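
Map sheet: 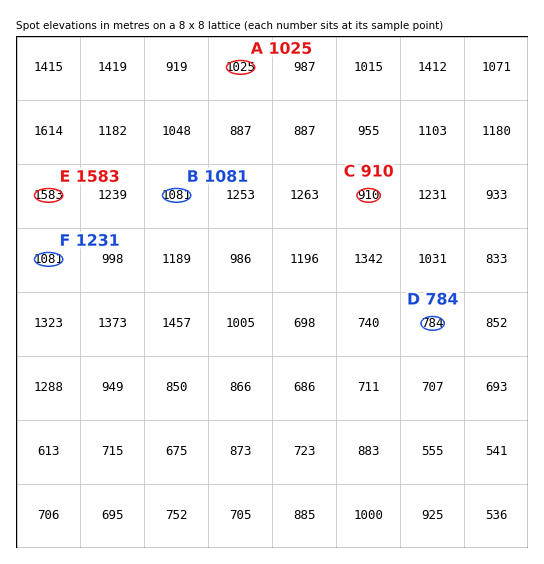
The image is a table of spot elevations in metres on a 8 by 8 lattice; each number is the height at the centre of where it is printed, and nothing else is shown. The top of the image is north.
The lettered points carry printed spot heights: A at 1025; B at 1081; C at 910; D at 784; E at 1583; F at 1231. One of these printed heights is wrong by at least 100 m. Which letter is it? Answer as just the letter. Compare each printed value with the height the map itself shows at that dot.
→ F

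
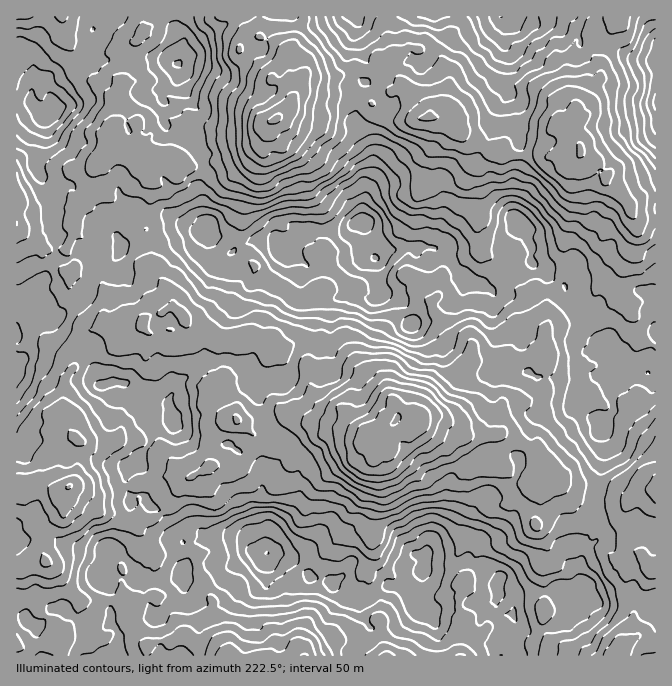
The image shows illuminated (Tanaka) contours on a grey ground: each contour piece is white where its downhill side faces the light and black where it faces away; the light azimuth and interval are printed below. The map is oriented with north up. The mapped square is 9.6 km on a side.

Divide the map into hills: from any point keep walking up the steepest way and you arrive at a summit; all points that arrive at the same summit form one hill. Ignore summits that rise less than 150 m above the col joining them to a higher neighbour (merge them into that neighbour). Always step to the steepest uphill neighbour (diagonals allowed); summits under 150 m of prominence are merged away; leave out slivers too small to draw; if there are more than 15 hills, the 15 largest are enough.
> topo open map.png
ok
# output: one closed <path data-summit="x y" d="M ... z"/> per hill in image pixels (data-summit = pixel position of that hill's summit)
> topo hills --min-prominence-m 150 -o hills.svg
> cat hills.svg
<path data-summit="364 223" d="M304 16l-66 1 9 16 11 4-9 2-10 9 15 8 18 23 13 5 6 8 0 13-13 13-26 11-33 0-15-3-14 2-9 5-5 10-2 10 5 9-4 2-13-8-17-2-7-7-1-24-7-2-12 2-5 5-2 12-8 18-14 20 0 17-13 15-3 10 0 17-5 8-4 4-16 0-32-19 0 335 9-4 19-1-1-5 1-25 4-7 15-9 1-22 10-10 2-5 2-14-4-13 4-12-17-16 0-7 3-7-1-3 1-22 5-11 5-5 2-20 12-16 14-7 12 10 16-1 12-9 7 9 10 0 6-4 10 0 8-7 1-6 2 7-2 15 7 14 2 10 22 26 9 1 7 8 5 15 0 8-12 6-8 7-7 12 1 21 17 2 15-2 7-8 5-10 2-5-2-8 13 3 17-18 6-9 8 0 10 8 9 4 25 5 15 6 18-1 12 6 15-8 8 0 12-12 15-1 11 6 12 12 24 2 4 7 1 20 3 3 3-2 9 2 14 13 17 0 14-5 25 17 51 8 3 4-4 5 0 10 7 10-3 14 6 7 6 2 8 9-11 1-9 11-2 18 7 15 0 25 1 2-1 4-9 6-8 11 39 1 1-434-17-3-8-6-10-20-15-13 2-5-5-7-9-9-13-6 0-5-12-23-5-4-5 0-15 17-27-4-15 14-7 0-7-5-30-12-13-15-15 0-2-6-21-22-7 0-6 3-20 13-12-10-10-3-12 0-8 3-30-3-7 5 8-18 0-10-9-16 0-10 10-22z"/><path data-summit="267 554" d="M184 316l-1 6-8 7-10 0-6 4-10 0-7-9-12 9-16 1-12-10-14 7-12 16-2 20-5 5-5 11-1 17 1 8-3 7 0 7 17 16-4 12 4 20-4 12-10 10-1 22-15 9-4 7-1 5 1 25-19 1-9 6 1 89 598 0 4-8 14-10 1-4-1-2 0-25-7-15 0-14 3-8 8-7 11-1-8-9-6-2-6-7 3-14-7-10 0-10 4-5-3-4-51-8-25-17-14 5-17 0-14-13-4-2-8 2-3-3-1-20-4-7-24-2-12-12-11-6-15 1-12 12-8 0-15 8-12-6-18 1-15-6-25-5-9-4-10-8-8 0-6 9-17 18-11-1-2 11-5 10-7 8-3 2-29-2-1-21 7-12 8-7 12-6 0-8-5-15-7-8-9-1-22-26-2-10-7-14 2-15z"/><path data-summit="54 112" d="M237 16l-220 0-1 212 32 21 16 0 4-4 5-8 0-17 3-10 13-15 0-17 14-20 8-18 2-12 5-5 7-2 12 2 1 24 7 7 17 2 13 8 4-2-5-9 2-10 5-10 9-5 14-2 15 3 33 0 22-8 13-10 4-6-2-17-4-4-13-5-18-23-15-8 10-9 9-2-11-4z"/><path data-summit="502 17" d="M614 16l-309 0-11 26 0 10 9 16 0 10-7 15 14-2 22 3 8-3 12 0 10 3 12 10 20-13 6-3 7 0 21 22 2 6 15 0 13 15 30 12 7 5 7 0 15-14 27 4 15-17 5 0 6 7 6-8 0-12 6-2 11-11 8-18-2-14-5-8 0-22 13-2 7-9z"/><path data-summit="655 102" d="M655 16l-40 0-2 9-6 6-13 2 0 22 5 8 2 14-8 18-11 11-6 2 0 12-5 7 0 5 10 16 0 5 13 6 9 9 5 7-2 5 15 13 6 10 7 0 8-5 14-1z"/>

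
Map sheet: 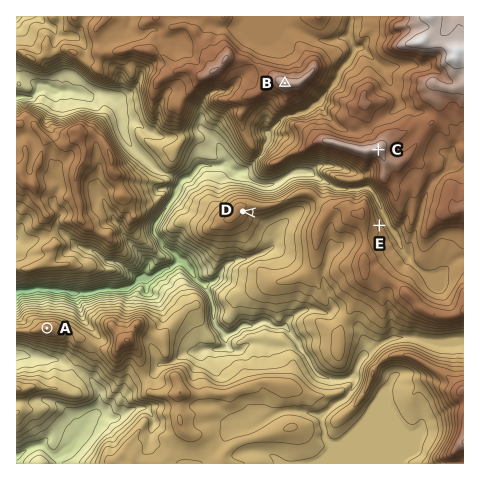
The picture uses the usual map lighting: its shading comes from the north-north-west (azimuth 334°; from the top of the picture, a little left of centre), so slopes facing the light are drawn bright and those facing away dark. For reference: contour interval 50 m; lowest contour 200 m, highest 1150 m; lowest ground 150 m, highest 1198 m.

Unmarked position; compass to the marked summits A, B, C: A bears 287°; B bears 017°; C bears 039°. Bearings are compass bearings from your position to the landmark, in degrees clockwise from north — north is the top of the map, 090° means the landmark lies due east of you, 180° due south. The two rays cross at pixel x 196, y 374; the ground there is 660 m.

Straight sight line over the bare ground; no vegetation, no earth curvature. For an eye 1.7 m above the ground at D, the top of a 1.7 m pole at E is out of sight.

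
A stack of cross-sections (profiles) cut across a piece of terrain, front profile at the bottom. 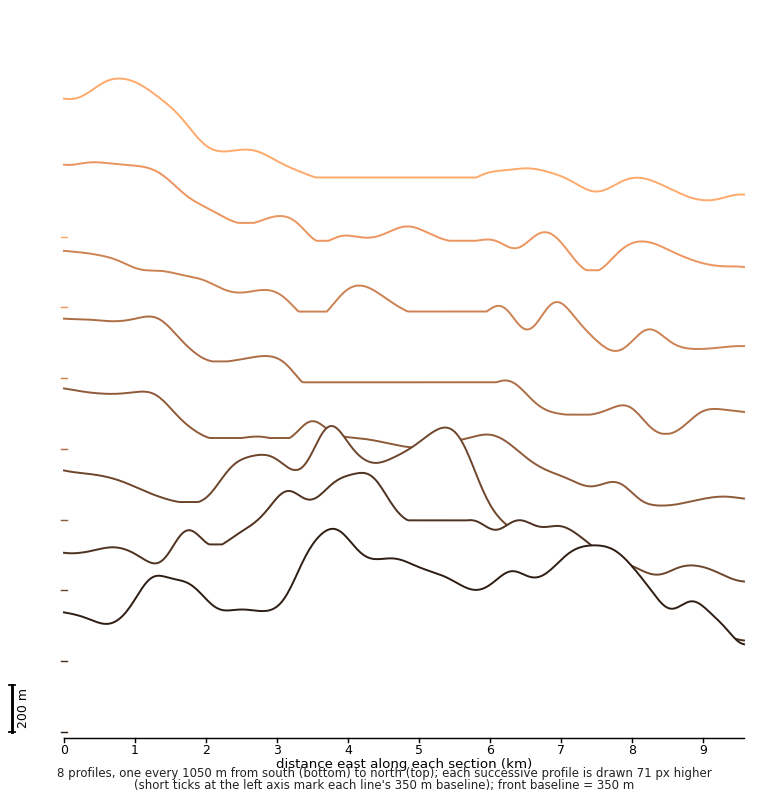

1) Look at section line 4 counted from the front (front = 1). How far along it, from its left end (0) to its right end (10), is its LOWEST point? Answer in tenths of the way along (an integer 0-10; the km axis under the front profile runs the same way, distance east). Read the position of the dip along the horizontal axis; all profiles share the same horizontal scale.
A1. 9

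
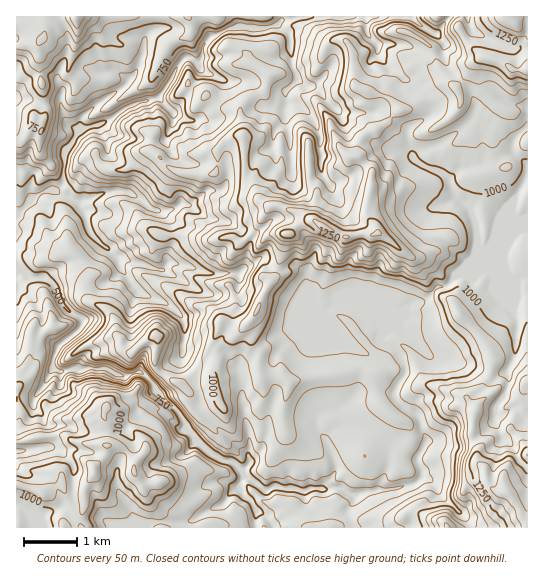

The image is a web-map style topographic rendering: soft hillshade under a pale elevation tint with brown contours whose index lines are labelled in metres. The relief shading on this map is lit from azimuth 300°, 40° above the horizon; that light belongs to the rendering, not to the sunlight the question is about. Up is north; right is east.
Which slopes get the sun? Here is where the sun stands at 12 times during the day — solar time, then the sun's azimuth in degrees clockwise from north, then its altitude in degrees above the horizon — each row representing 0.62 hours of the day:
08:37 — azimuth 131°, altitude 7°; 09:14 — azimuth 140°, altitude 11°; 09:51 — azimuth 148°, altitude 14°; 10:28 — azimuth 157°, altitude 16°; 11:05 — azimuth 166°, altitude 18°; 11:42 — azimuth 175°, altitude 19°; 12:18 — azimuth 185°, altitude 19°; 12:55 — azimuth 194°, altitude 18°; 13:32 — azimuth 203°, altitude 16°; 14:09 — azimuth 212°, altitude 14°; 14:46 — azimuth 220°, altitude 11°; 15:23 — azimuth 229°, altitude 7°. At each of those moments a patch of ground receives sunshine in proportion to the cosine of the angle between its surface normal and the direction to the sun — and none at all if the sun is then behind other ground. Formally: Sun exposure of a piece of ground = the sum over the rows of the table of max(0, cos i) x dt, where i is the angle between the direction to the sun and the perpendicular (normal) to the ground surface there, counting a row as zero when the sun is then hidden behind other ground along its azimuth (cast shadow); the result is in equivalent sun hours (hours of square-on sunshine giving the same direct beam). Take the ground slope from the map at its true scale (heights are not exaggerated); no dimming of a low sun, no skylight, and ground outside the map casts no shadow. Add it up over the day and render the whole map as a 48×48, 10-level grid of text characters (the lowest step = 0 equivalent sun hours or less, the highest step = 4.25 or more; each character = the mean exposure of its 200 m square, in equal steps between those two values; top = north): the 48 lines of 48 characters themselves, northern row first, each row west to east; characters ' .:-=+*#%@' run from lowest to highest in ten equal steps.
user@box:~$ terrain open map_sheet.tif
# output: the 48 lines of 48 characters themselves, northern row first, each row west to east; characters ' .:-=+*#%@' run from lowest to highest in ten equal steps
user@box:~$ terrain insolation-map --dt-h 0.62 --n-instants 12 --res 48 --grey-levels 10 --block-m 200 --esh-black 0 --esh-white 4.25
--==+##***##%###+#%#**#*=-.           +@- :+*#+=
+=-+*###+***+:.-+**.     :-:.    -=+=  :**.+%@@#
==++*#%**=-=--=%%= ..   ::--:++: .++*#- =*: :=**
@**####***++--*##-++=----.:-=++=-::-::=:.:+:...:
*#%#++++*#*=-=+.  ====-. .==++=-:..===-::=+%%+..
+*=**=--:-*--*-.  .*#**==-=**--:....=++=:=##%%%@
#++=*+**#*:-%*.:-   ..:=*=.-=:-=..:---=+=-*++#%@
=*#*=**%+:+*=.-*---...-=::-. =*#*+-.::-=*+=*++%#
. :-*%%-=+.   -+=*=-:---:::+: -+**=-:=+=-+++*=-=
--:++#+*+.     .===-.   ..  =  :..:*%*=:=#+++***
-*++::.  -=: .         .... .:  .:+*+::+%*==++*+
=#**+.    .:--     :+==-::=..-  -**++*##=====++-
%#+=-..:.-::: .-.:-++==-::=-.+- .:-==+===++====*
@%@-:-+= :+##+ :++====..:.-=::+*= ..--++++++=-:+
+##%=###*+#%##+:.:-==-::  .=.+**=:.::::=+=--=+++
**%@*#%@@@@@%#%@@%@*=-     : --::-:-.:--==++***+
**=:=###=::*##*%%#-:--      . .:-==-=+===**++**=
+--: :----. -%%====-=++..      :-==-====--++++==
-:.::.::-=-   .. .=**==**+:     -:::::::.:-=+==+
--:...:-::::   :-.  .+*=  -#-   .........:-=====
-:-.::.=****+=--:..:.:==*++@@@=-++= ...:::-====-
--:--:  -****##**#%%+#*@%@@#@@@@@@@+ ..:+*+===--
=-==+=.  :+#%+*##%%+###=*%@@**%%#%%@#--++*+===-=
+#%%+-:   . :-::-*#%#=. ==*#%@@@@@#@@@%*#+======
-::+=--=- .-:  :-.   .-:-#*+*##*#%@@@@#%=:--===+
-: .=-:     .:.  :-+.:-=#*===+====+*#@@-  .--===
:.: :+:       ::    .:.=++===========+++:.::-==-
: :. =%#:      -+-    -++====---=======++:.:::--
:..:  .:-       ::::.:**+======--=======*#-::::-
::-*+.  .   ....:==+=#**=-======-==-====*#*:.:-:
:--=.  -+= .***:--++##*---=======--=--==+**=::--
:-:. -#+*#=%**+.:-=+**+=------------=---=+++-:::
:--:+-:--+@#++. .--=++=-::-----:::--=::...-===:.
:-:         =*  :---===--:::--==+=-=-:     .=:. 
:=.  .     ..*#=-==-==+++=+*****+++=:--.   ....=
-.   .:  ..-  +*++=-==*+++*+++++=---+*++=-:.-+-+
. .    :-::-: .*++*--+++=++=++====-.+**+-=--+-=+
.   .-=====:..:-#+##++*+========+++-.-+*%#=+-:.-
    .:==+=. ..::+#+#++++==-=======+*+-***==-.::.
.-==-.    .: -: .+#+#+*+++=====---=====+=+=. .: 
+-:.=+=+++:.--=-  +%*#*=+*++=+=---===+::--:     
     =. ++--*=:    -#++=+*++==++========--:    =
...:.:=-==--.  .-=-:.==***+***++*++=-:====+=..:.
  .--:=#+*#+::-=+++**:+%%%%%%*#*##**+:.::-*+:-::
%+:-=-+#++%**@%*=--=.-..  ::..:**-:.    .=##+=::
*#%#+==*#=*%###+=+#-  +--:..:::....      *##%%+:
-=+=-=+*#*+#@*++*=  :::++=-::--:.:..:-    =*#**-
-===---:=====---::----::+---::--===+*++=. .=***=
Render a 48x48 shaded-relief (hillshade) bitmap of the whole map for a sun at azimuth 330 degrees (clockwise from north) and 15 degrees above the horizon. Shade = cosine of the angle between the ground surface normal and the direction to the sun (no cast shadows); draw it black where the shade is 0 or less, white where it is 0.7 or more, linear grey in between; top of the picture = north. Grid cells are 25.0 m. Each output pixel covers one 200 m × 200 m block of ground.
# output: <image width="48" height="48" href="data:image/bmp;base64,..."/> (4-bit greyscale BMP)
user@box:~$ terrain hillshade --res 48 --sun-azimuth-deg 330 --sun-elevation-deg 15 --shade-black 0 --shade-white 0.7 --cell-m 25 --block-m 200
<image width="48" height="48" href="data:image/bmp;base64,Qk32BAAAAAAAAHYAAAAoAAAAMAAAADAAAAABAAQAAAAAAIAEAAATCwAAEwsAABAAAAAAAAAAAAAAABEREQAiIiIAMzMzAERERABVVVUAZmZmAHd3dwCIiIgAmZmZAKqqqgC7u7sAzMzMAN3d3QDu7u4A////AGVohTEjRBNEWZhld1d4h3iImFa+yXZEaFQ2diATQhIzNXl2VmZ4d3iZq5i+xnZEWDMjVjADMgADQyaYaZiJmHearNyt1ERDRkVlV1ADMzABRUJododmeGRFZ6y6yUVlVoiXaHETRHcyM0M2YiMhJEMiMzeYvHaXZsuqiJYUdFiXZnU1dBIzI1VDRTRXrKirdLvLqJgihhNYqGQjdzNERFZVVUR3ndqsxnZ4iKlkeFIkiDACRlM0VWZmVVN4m8uKu5mJmZmHiYRGUiISRVREVWZ2VERFiZmIi6zbuYdlaZZGI0ETRWVFVWZlREVCOIR4iGq8y5ZDR3hiJTEjRFRFVWZVVVVUJINIhkm879qFVYhiRkQkVFM0RVZmZlRnZYUmdSS87e7stGg0VmU0U0QiNEVmVmRYqphFhkFs7//v/EFXZ2RFVEUzMzRVRJiKvMqHqoMIfNyWKzObmHRFZmZmZVVWVHmrvMpmrJYFUCEAABNbyXQ1ZWdnd3dnZmiIiIhje5cj6SMSQBEGumQjRVZmZmZmZmdmZmZ1aacwf+uIulIFmnQxI1ZmZmZmZmZmVFZ2aLlxCP/Kz9hGuoVjADVmZmZmZmZmU0d3d8uXc1rKv/2Xm7iaIBVmZmZmZmZnZFZ3d7yYhBWYjf2mjOytgARWVmZmVVZmd2Zmd6qZZWioeal4q7ursgJWVWZlVURIqHZmZ5qoeYeZdmeaqqm7pgA1VEVUMiAEqXZmZmZleHVYh4mqmIiMyTATMQEBAAAAN3ZmVXUiV4hnd1Z2ZUMFu1EBIAAAEAAAA1ZmZYdlVniGZSA0MhMANkAAIgAAAiQyADVmZqmYdndkRUElZkRTMRAAAAAABGd2MSVWeJqahnZWZmZom7qWd3MAAWVDJniIZEVVZ4mal3eImbuqvLuoZrp1Z6uoZmeIhlVVZnmYmGiIm5iKqodndWq7qqqGVFVnh1VFZTeIhleJmWIVZ4mIipvcmZmVMzNFZkVDViM2cyE0VTIAAlmpqqvah4mVM0NDRDQyJSIQUxAAADMQERSJmHiYhWiWRGZlRVRDEyEQVTNCADRVVkR3d2eGh0R4ZmdlRWZVMgECa3aZdEaIh2VmZ2eWeWRHZlZURFVWYgEAPdmruXipmYVVNniXiZlkRERFVUVUZUEACO28uperu8uGRHmqmcuDEkQyRVVTN4QQEnmsuqacqr3Kh3m8mrunMSZ0ElVTJKhAABMp79mKdnmqiHm6jJiIcxN4UTVEMqlSEANBW9xmdFiHVmeImWZVZ1RGcyRFMnchMgA1IAimh3mpY0aJqGVVZ4dlVTNEIFUwJTITdgC8nKiIdCSHiqd3d3ZmZjNCAFQxJERCOXAtu5ZVZ0RlSbmJh2ZnhzESMUQQIjQyFZMGmYZVZ3iIRJhol2ZnmFI1dyQgEAIzM4cABqh4h1iqc1dnmHZomYd3iFVBEAE0Q3lgALyqunebuIh2VVeYdph1NGdkMAAiIjd1IAepmZis3uy6qIhmhodBAldlUQASEANVQAA1M4ec7v/N/t5QiZUwAQ=="/>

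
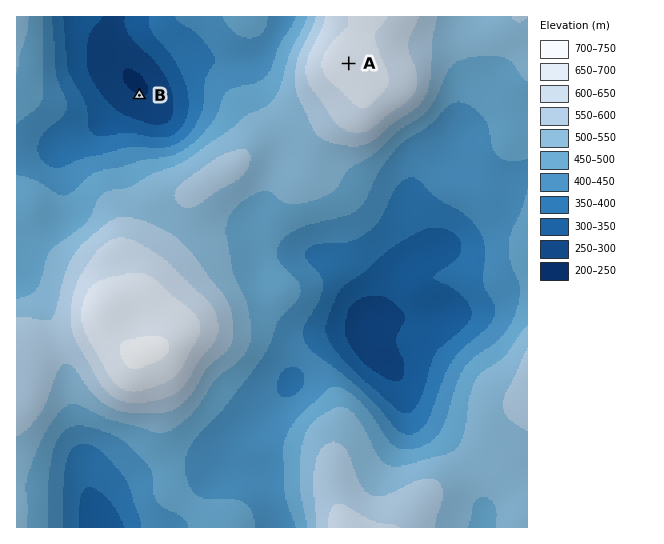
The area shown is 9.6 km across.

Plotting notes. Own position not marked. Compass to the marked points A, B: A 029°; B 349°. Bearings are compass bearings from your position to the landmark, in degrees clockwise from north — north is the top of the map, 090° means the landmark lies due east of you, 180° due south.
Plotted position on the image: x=189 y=351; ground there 650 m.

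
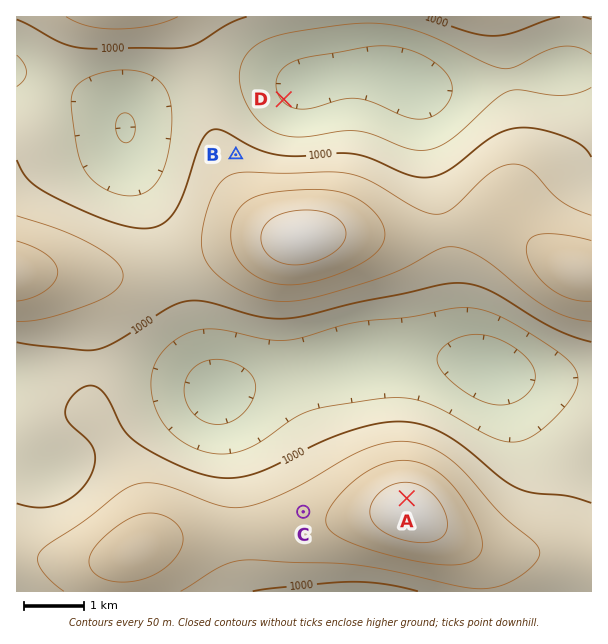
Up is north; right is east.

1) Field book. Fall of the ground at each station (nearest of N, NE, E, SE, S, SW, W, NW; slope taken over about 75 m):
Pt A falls N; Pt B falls N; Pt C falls NW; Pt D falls NE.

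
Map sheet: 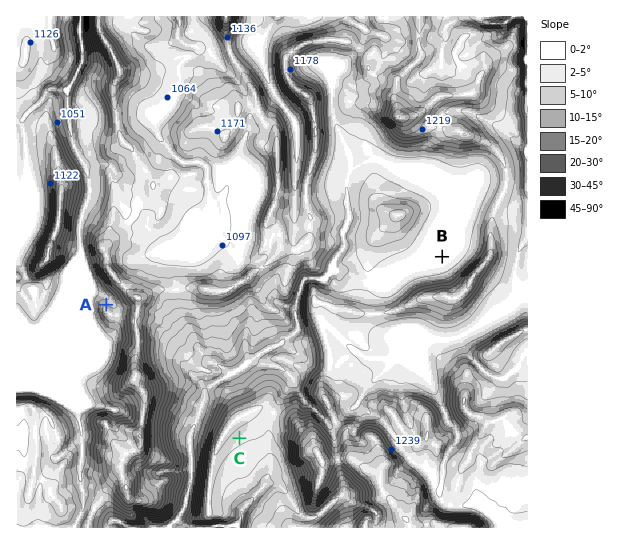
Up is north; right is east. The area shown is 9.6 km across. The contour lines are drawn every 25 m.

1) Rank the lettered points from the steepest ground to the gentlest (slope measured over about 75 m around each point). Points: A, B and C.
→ A C B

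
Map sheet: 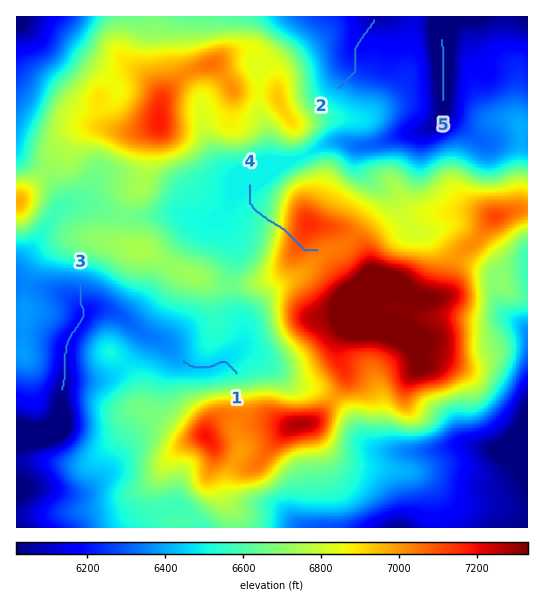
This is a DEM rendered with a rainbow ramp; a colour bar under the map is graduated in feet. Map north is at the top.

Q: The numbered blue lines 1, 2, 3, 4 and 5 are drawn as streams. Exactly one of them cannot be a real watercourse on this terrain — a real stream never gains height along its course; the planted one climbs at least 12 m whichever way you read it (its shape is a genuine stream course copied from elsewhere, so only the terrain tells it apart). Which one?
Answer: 4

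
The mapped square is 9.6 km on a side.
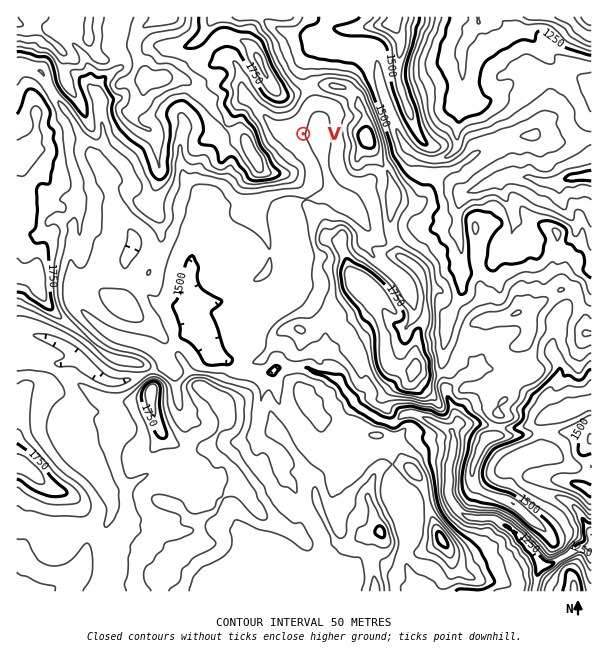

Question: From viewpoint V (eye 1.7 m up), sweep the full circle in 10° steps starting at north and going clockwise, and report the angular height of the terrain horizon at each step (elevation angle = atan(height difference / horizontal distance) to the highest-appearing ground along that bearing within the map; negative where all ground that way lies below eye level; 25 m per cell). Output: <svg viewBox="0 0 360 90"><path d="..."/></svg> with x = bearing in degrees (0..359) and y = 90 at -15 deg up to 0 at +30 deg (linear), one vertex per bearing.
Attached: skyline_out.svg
<svg viewBox="0 0 360 90"><path d="M0 46l10 3 10-3 10-5 10 2 10 2 10-2 10 1 10-4 10-6 10 3 10 5 10 3 10 8 10 0 10 1 10-7 10 5 10-3 10-8 10-5 10-5 10-4 10-5 10-4 10 1 10 2 10 4 10 8 10 8 10 4 10-7 10-10 10-4 10 5 10 9"/></svg>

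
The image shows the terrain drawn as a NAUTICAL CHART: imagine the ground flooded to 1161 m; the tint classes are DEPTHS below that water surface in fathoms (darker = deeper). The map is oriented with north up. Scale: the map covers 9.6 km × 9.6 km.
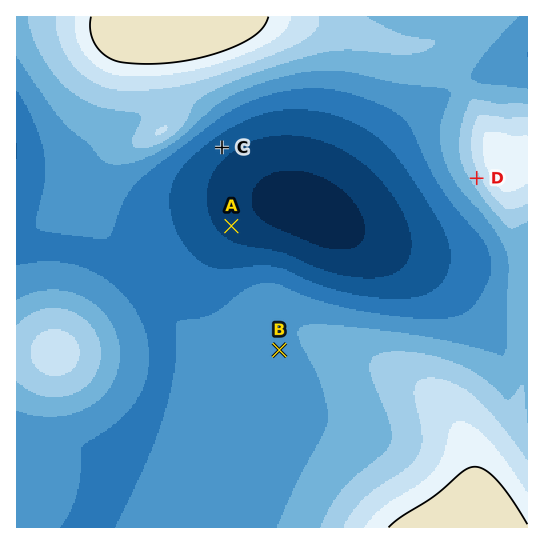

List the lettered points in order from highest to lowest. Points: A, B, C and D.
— D B C A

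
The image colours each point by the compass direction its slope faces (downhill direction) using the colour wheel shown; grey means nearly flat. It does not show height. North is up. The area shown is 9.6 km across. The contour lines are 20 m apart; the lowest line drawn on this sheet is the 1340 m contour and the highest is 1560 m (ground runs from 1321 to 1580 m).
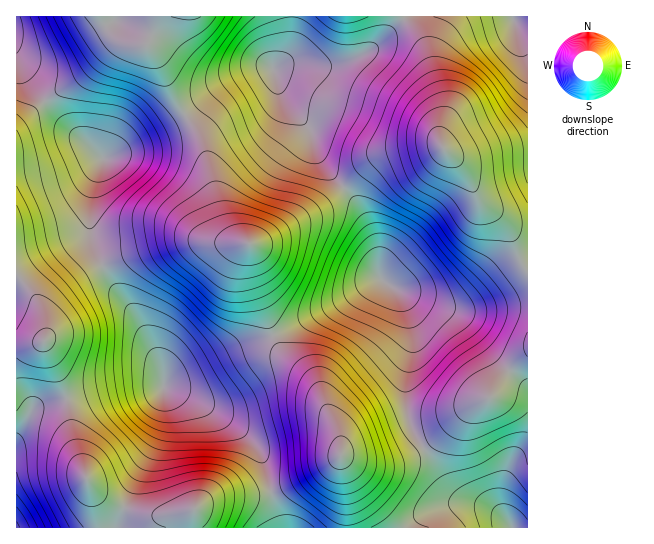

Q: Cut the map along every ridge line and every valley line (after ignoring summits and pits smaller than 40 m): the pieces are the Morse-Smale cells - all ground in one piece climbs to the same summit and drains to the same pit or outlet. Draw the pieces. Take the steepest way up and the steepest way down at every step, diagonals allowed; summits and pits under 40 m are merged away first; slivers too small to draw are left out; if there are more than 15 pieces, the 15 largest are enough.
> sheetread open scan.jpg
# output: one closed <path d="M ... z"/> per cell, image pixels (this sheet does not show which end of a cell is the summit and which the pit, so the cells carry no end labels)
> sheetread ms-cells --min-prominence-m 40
<path d="M439 145l-18 2-39 9-17 11-21 20 17 23 12 24 4 13 3 31 20 16 8 19 4 17 0 19-7 30 0 24 7 27 11 18 14-9 30-30 22-10 22-30 17-15 0-199-25 0-36 5-14-4z"/><path d="M154 384l-41 3-46 12 8 47 14 39 12 11 10 7 28 10 28 2 26-6-2 19 90 0-17-66-8-16-17-17-38-26-22-11z"/><path d="M271 68l-13 0-24 9-19 12-30 25 18 29 21 80 9 13 16 8 13-3 21-12 39-24 21-18-23-28-7-13-5-19-25-29z"/><path d="M273 336l-40 13-39 22-23 8-7 7 37 17 38 26 17 17 8 16 8 36 10 30 64 0 1-30-6-32 0-21-4-15-21-45-36-35z"/><path d="M381 279l-8 2-28 19-72 35 7 15 36 35 21 45 4 15 0 10 30 8 28-3 24-11-14-26-4-20 0-24 7-30-1-26-11-29z"/><path d="M403 19l-28 28-28 14-13 4-41-2-20 7 10 28 25 29 5 19 7 13 23 29 22-21 17-11 47-11 14 1-3-5 3-39-7-23-15-38z"/><path d="M198 240l-15 0-20 4-46 15-14 7 5 12 33 47 19 38 5 21 6-5 23-8 39-22 40-14-20-54-4-36-2-2-34 0z"/><path d="M185 115l-16 10-68 36-10 34-2 36 4 16 9 18 39-14 42-11 30 3 31-1-11-6-9-13-21-80z"/><path d="M513 16l-107 0-2 2 12 15 11 18 16 51-3 39 3 6 10 9 18 4 32-5 25-1 0-127-11-3z"/><path d="M343 188l-21 17-39 24-21 12-13 4 4 36 20 54 6-2 66-33 35-22-3-31-4-13-12-24z"/><path d="M86 145l-9 0-38 16-23 2 0 112 21 26 7 16 2 14 2-21 5-9 22-20 26-15-10-27-2-30 6-31 8-20z"/><path d="M527 355l-16 14-22 30-22 10-43 40 24 38 9 9 38 15 14 12 2 5 17-1z"/><path d="M102 265l-33 22-16 14-5 9-1 25-3 8 23 56 54-14 33-1 10 2 0-9-4-14-19-38-33-47z"/><path d="M147 44l-33 1-31 31-38 25 12 16 46 42 16-7 65-37-16-30-9-24z"/><path d="M291 16l-132 0-11 29 11 16 9 24 17 30 30-26 19-12 24-9 15 1 16-19 3-15z"/>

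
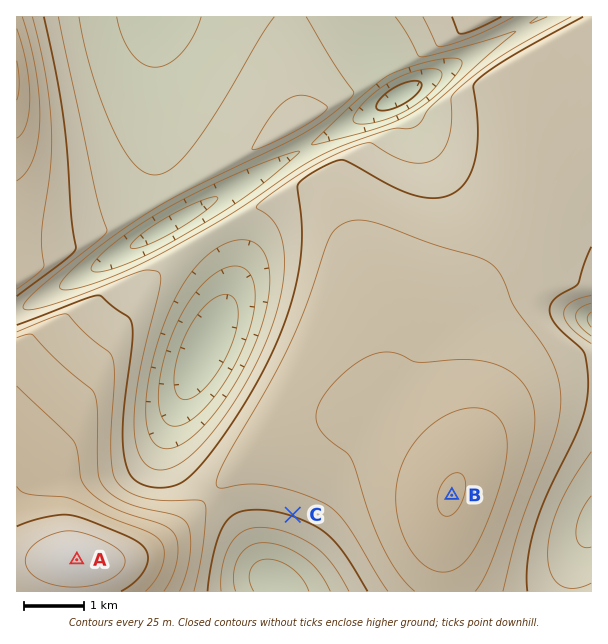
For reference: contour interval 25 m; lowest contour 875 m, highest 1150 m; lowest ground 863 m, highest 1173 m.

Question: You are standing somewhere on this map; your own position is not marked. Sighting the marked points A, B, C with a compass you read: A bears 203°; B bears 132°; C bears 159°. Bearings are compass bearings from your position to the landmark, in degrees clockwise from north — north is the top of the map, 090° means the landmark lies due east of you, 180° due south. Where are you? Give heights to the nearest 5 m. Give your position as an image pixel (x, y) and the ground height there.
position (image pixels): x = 200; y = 269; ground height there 945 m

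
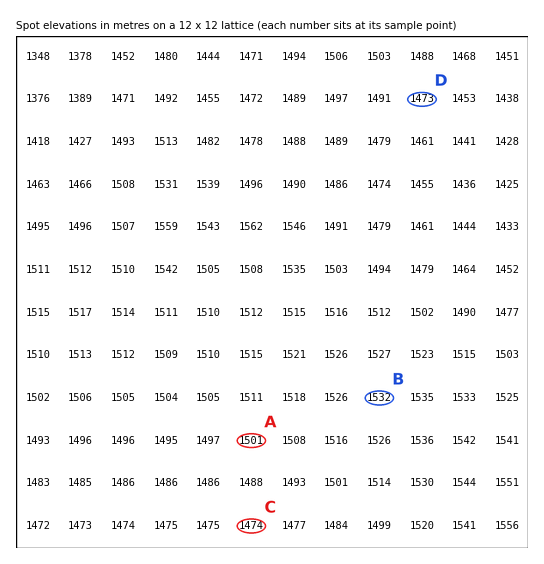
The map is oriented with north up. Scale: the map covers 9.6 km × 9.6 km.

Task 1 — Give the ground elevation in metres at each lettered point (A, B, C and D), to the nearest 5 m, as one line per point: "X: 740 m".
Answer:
A: 1500 m
B: 1530 m
C: 1475 m
D: 1475 m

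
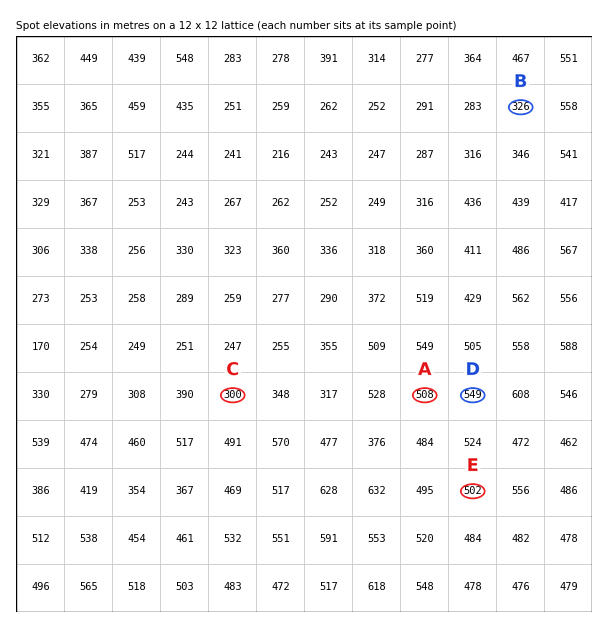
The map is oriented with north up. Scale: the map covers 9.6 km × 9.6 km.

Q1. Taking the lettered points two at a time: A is higher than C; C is lower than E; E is lower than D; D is higher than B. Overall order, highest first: D A E B C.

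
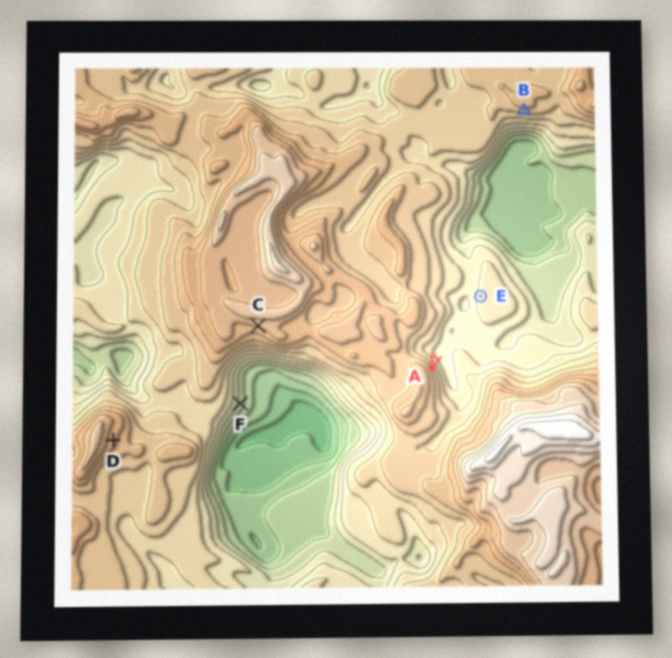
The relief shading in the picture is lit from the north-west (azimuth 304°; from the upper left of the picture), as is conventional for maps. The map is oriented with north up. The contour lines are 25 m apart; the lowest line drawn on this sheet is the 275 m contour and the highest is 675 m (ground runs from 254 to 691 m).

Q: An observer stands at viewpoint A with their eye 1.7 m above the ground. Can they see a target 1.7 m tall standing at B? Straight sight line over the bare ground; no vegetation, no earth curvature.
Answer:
yes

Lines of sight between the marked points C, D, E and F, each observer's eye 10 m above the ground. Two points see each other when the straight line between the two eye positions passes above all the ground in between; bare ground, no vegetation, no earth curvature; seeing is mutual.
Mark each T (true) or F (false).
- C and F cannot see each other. F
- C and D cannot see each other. F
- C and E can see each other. F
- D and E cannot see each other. T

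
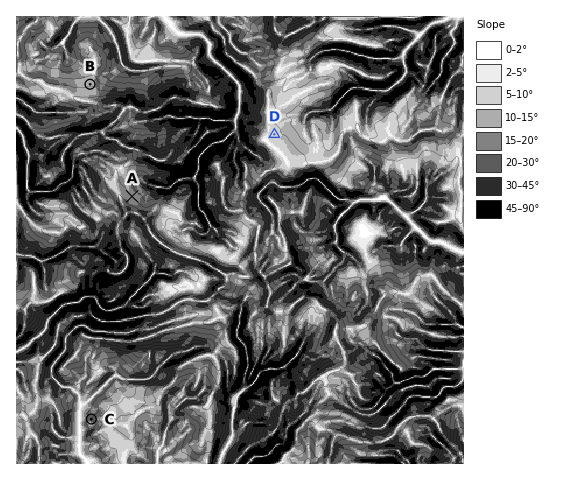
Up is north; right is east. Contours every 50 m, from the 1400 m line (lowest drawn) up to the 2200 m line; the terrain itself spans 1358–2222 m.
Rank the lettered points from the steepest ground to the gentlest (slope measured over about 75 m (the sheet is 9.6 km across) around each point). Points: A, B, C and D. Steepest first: C A B D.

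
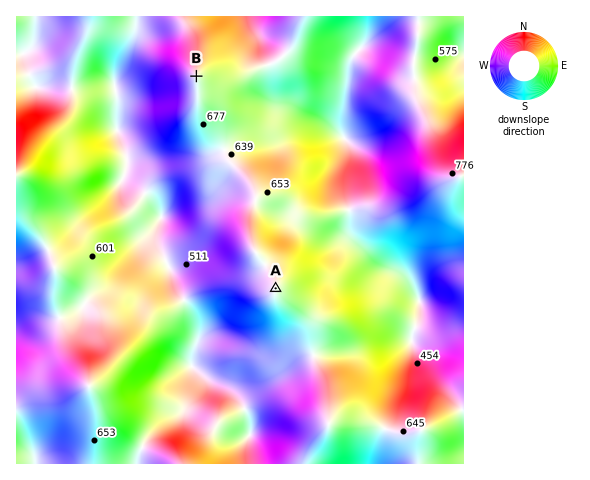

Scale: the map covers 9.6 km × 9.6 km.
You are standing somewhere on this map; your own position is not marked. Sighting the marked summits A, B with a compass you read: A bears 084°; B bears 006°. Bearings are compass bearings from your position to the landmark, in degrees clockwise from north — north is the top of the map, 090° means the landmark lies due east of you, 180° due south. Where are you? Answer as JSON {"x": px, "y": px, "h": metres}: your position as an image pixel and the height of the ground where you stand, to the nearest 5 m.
{"x": 173, "y": 299, "h": 525}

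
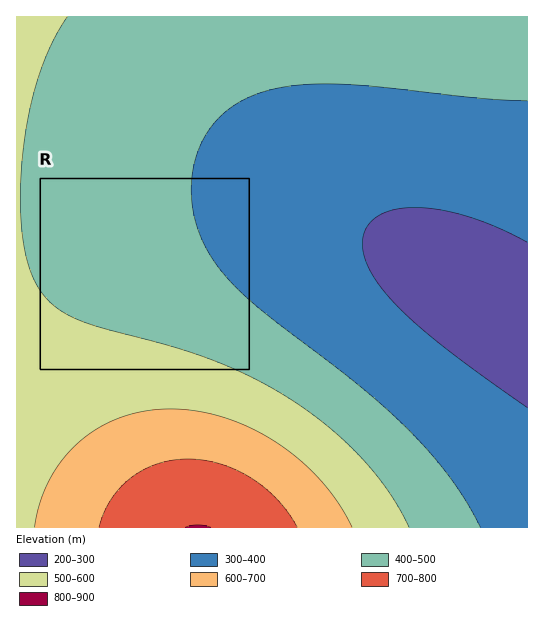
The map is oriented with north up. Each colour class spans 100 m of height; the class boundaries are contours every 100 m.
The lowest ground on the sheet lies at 280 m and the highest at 800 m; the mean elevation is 440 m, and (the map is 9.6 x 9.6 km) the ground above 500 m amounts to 22.7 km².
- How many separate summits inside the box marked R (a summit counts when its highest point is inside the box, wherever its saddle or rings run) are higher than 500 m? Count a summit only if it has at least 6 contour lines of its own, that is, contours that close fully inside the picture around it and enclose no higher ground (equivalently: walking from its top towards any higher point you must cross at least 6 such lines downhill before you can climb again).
0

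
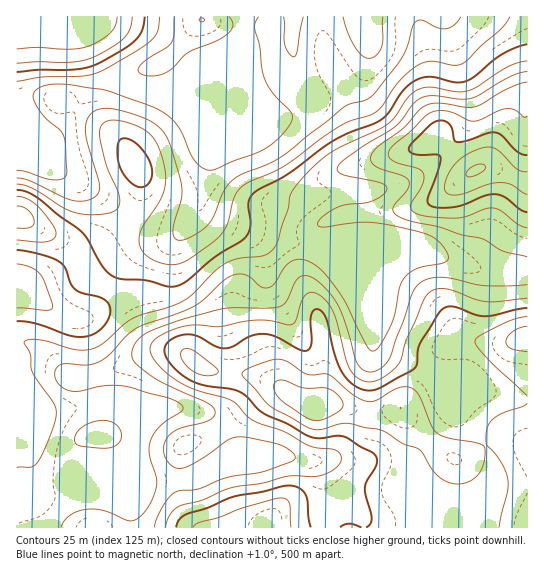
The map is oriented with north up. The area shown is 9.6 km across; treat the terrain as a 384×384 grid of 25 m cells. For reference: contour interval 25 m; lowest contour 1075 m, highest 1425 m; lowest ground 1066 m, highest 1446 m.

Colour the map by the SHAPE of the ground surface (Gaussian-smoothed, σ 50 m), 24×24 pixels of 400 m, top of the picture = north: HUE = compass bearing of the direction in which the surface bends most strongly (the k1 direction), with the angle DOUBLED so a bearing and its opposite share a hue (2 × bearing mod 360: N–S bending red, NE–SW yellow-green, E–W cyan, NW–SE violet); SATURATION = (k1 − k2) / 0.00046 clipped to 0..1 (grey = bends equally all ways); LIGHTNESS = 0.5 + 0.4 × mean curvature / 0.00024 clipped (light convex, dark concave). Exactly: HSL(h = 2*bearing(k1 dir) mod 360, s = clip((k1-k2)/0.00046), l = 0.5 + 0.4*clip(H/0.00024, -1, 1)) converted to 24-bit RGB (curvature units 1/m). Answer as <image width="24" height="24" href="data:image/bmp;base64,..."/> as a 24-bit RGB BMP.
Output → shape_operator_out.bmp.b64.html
<image width="24" height="24" href="data:image/bmp;base64,Qk32BgAAAAAAADYAAAAoAAAAGAAAABgAAAABABgAAAAAAMAGAAATCwAAEwsAAAAAAAAAAAAAgXWPYXKPXb/Bp83UqmLNLiOfLkm+su3jxb7yzYfsf3XLo6DN1p+PQVB3U2WHlXd6flJ1iZJceZVthop9i3R6fX2AT2SFkqp+bINnmIxnaIxLhIMzgWBDSHdmLHVWcu0NLVUgcrNUkJXNg3LU99Psp1njaUejkmeGdV2bn6qSdop/gnRqjYNebYRoW21+iZZjbG2ZrGeFjJlifoB7gIB9dWaBgSta1uAbOXIjMnQUTWgKLEMMoKobtxoyozybtGCOW2WPsIN1jml1kVp5rKh8YaSOUFJ5k4hhaV+HmFmjzmt8nWQ+a7BCKFSLZ1fH4MXIgXa4QIladH5afnFBSzwRXDYAN1QFbHEfdIU0hJdDiZNbZbO1p8DNpF24ZkiKh6mbXnxpTGh7tYuLpp3Nr63NMz2gHrGyxq7S2Yng1VrRnDp3ijcsUSAo0adVXNJSJpaBcLWgXpt9Z8RoQdKYZE18pU6CcXWlfKuffnqAcTVhhrApZ5EymG0+hEtLR2YfREgENSUAcU0JhC9QzFaugJ3l0O/729f0e8b/UGb/wqjmvN/JQEGLYURsYpOAmHl1jXtgfD1orEajv9KTSpe6h3ZChUZImTZdhxc119Y+Pe26H6Tcht3nwvXsTcvj4tOxUNfkAQul3org7JGgjyyKf36AUnZdgWNCnJRVTlanatDWrtbilmPsznbsp0jImjDGobfpzv39h6f9Yn7lbsDGr8eKUzdl+/czXJApDxkkYUQk/zkBsEc/hIBTbUVfnI9lhJhdapy9fOnIU5KsVT2Cp1DCuIfrnan+1uj1ps/UZjqGml+QdLB8fLlxeRRs6f+XQ1umCxJYLSp/x6aexpe7q4i7TmnQno3awZbUibTQpEQ4ViYYPUMgLnkpMM5IMc+ixn2B6GCZiUerdKi5mqe8pSiWxCCh6P/MMDCgRhZXEj9Su6ZvqpB3oMShS6TSQ4nZxcXse2ohcR4rpl9KV5pvPapbTZYwOHQbKVQbq0MvxXlHaJc0ZG04ciFqj+eR7PjTTABWfm2BGTpndK9tpseemc+lWGeUR4FqYJ0/fFpkb0l5nbaUhaeqbZufdKeneKaxOWSMTXKEzZacwpSbREmEQlaItPaf2jAPcBthgH+AK22LVc+jk9SYtWFUdi0tdmcrYmggV00kQpswScZGdJR5cJh7U6BaT4RLQ0x1UH+Kfapww4SAoj2pS7J95+cvfBY4gH5/gIB/b4J7K40mcWEZejsQhmQ7lIphf3ZidsXJjPXnZsDhanywl3mKlGtYc4hLKmZOSXdoinRNn2szf1RImYJXy00wgJM6Z3s8f39JeGEvWTYOTD0Ri684VJ9ZhWtom1xL1fL2i9r9QjXhqEnMwkaYuVVRpqhmS35sJl1YgUh1tWlZkJdnXJtsaoW61J7nsY7reUj4tkj/1ob5aMnTT8g2NI41TDlXx3xN3PDbvRS9Uxc0YCMqmBsg2pxGlslwUo6nMl2UJl2YrKjTuq7esYHJnJRNZYIxjpovWXciFpeDhjrq/8v68bHTlZxQJUpYitGid0IAMgEEgy4zZi5fsWBezejEsNe5P3KtQUiQKo2SNMZmWIOutGXW7Y/04I/hxV3CuCpveXUcDT8DDI8l9svu9s/8ebj8U83/g3ldTEx6l2J/WjyHlNWTst+lv7ybV0KGZzxwXn5SQ3sqL14gLmEtS5ht1pzZvpDvvp//5Mz/5dD7EeGQAK1K2Jy04rS4Jjl5gHx/fTNTQ5CJXYfGzPHgudvcw4u7lySdeVuCgH9/f4B/YIBnM3JFJoM1So49d6pTOJuqlUHE9XzP99ToPuLgKYty5Y9ZYitehDKCxaeHLs2xJuyhfdZelF41jhkXhjhagH+AgIB/gIB/gHp+h3ZOOow/NmYpaq0jKUIoRTUulsJm1PDUyajvcgvp1nWJuUu2bHz/0uH50MT7dVHepk0ue0osg3lKe4B5gIB/gIB/gH9/iFCGh7iFZ0+PdJJcV7lJMF9tLI2Kft5rpuk8TDMjZS1py4au1aLcN7JUa7Axjj8vsijV9Y/64JPw04/SUZx0cYB3f4B/fn2AX1WfgrZ8cj+MkrmLdauLPVd7PHhkiMQty7QuVzc/OV45VJo1nL5Xb3gjdnEfVF8eGUEROG0m0DhM312P6FGFlZE8RYU8aHOBhqlVZJxRYVSTpMGFdo1uTkRsXGtShL1CmKNSbFRwXoV1bZVblKFEg4Rtg39sgH5tWHpYJkY3dGgxlW5CwXN54cDcmMfoFTrqxorBWHirU2aYub99gmaCUEF7bW2VmrN+gYZpZG5tZnteeoFYnJhU"/>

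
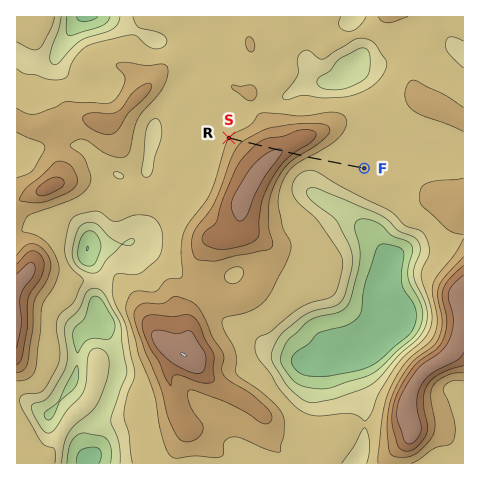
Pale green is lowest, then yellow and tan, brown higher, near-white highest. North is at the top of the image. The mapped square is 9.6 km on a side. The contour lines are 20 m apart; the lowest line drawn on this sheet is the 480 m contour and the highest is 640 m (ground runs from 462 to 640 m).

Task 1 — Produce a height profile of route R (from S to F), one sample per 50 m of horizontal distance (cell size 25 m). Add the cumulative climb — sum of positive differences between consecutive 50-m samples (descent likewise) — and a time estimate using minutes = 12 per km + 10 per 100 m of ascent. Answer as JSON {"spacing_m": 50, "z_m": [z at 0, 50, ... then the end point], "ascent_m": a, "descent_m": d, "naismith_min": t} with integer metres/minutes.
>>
{"spacing_m": 50, "z_m": [560, 563, 566, 569, 573, 576, 580, 583, 586, 590, 593, 597, 600, 604, 607, 610, 612, 614, 616, 618, 619, 620, 621, 621, 619, 617, 613, 608, 602, 596, 589, 582, 575, 569, 564, 560, 557, 554, 553, 552, 551, 551, 551, 551, 551, 552, 552, 552, 552, 552, 553, 553, 553, 553, 553, 554, 554, 554, 554, 554, 554], "ascent_m": 64, "descent_m": 70, "naismith_min": 42}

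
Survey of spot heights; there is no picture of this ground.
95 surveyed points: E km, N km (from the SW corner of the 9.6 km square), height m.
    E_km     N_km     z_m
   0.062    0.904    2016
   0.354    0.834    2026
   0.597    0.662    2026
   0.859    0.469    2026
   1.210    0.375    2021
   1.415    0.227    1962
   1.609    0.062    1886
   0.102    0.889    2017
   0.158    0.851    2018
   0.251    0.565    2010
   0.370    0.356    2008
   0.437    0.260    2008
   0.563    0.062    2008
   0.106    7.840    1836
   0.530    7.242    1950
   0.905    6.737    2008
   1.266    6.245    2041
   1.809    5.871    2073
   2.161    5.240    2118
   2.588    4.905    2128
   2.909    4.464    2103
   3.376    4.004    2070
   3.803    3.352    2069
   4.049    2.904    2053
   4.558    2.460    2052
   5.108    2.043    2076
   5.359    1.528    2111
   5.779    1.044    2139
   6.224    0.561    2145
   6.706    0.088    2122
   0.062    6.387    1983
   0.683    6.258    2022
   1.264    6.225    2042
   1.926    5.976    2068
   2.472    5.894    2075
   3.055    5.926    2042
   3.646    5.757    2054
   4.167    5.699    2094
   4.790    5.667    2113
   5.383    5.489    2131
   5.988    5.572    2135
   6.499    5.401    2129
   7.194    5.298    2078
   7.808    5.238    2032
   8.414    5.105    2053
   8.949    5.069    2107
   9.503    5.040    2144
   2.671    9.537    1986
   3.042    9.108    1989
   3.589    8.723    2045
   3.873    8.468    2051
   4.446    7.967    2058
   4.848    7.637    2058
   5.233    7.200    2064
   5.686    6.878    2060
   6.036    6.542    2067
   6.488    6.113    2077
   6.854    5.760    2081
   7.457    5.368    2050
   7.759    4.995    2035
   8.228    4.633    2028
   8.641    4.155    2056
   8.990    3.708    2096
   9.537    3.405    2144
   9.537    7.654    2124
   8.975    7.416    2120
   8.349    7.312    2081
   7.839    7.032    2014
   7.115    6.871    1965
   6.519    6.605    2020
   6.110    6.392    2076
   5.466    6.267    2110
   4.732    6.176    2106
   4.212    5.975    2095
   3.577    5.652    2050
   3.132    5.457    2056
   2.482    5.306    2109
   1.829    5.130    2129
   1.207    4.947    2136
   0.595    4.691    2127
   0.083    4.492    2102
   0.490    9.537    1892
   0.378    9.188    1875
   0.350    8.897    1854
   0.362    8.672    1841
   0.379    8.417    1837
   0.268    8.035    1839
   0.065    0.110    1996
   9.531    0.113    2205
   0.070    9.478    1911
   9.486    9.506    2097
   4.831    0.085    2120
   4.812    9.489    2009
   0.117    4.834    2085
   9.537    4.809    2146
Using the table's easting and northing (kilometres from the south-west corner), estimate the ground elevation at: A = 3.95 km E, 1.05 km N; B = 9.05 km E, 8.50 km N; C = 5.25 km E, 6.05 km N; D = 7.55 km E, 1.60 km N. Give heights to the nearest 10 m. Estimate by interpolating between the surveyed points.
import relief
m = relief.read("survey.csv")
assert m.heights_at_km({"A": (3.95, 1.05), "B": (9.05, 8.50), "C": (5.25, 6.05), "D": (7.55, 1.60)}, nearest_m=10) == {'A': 2080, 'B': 2110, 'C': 2120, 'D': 2120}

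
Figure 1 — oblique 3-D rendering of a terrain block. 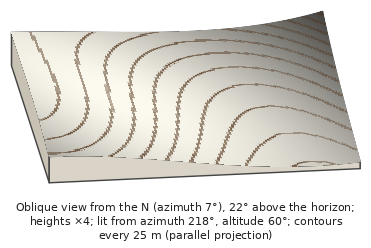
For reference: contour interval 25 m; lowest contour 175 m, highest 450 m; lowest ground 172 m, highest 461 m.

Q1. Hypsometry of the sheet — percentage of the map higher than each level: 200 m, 93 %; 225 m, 84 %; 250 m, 74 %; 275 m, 63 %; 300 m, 52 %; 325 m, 41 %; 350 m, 28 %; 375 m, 17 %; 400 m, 6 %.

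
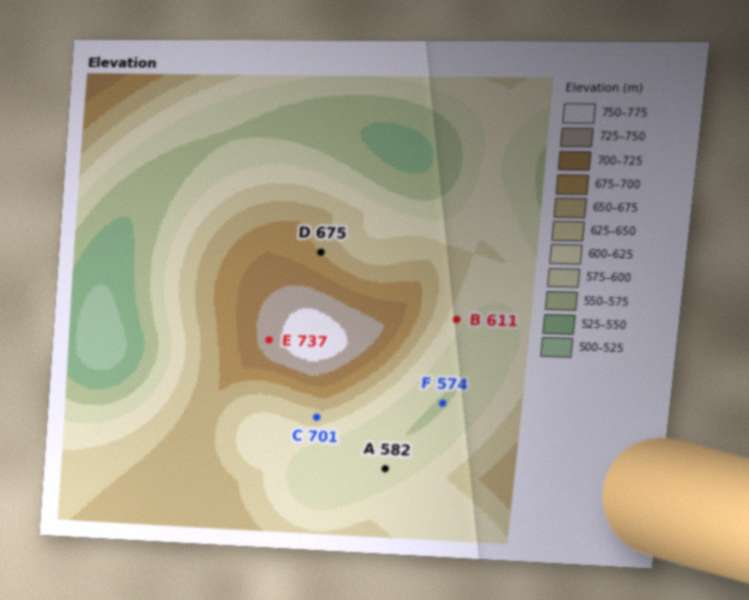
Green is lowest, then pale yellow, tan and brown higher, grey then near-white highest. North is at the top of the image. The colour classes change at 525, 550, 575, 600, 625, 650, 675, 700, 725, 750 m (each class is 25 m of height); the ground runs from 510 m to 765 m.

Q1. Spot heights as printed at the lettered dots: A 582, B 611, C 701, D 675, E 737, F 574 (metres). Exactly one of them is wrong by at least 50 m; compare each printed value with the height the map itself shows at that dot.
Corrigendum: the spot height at C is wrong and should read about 638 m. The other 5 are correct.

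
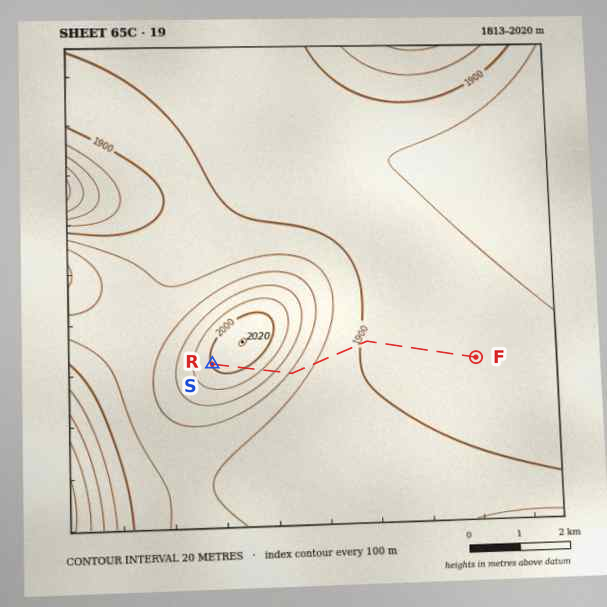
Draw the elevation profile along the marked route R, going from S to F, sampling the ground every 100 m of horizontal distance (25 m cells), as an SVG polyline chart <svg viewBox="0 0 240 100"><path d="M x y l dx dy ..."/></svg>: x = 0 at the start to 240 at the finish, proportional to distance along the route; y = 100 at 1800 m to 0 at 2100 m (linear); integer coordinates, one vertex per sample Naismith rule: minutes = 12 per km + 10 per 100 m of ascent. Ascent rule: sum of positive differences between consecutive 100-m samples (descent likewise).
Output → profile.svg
<svg viewBox="0 0 240 100"><path d="M0 33l4-1 5-1 4 0 5 0 4 1 5 1 4 1 5 2 4 2 5 3 4 2 5 3 4 2 5 3 4 2 5 2 4 1 5 1 4 1 4 1 5 1 4 1 5 1 4 1 5 1 4 0 5 1 4 1 5 0 4 1 5 0 4 0 5 1 4 0 5 0 4 0 5 0 4 1 4 0 5 0 4 0 5 0 4 0 5 0 4 0 5 0 4 0 5 1 4 0 5 0 4 0 5 0 4 0 3 0"/></svg>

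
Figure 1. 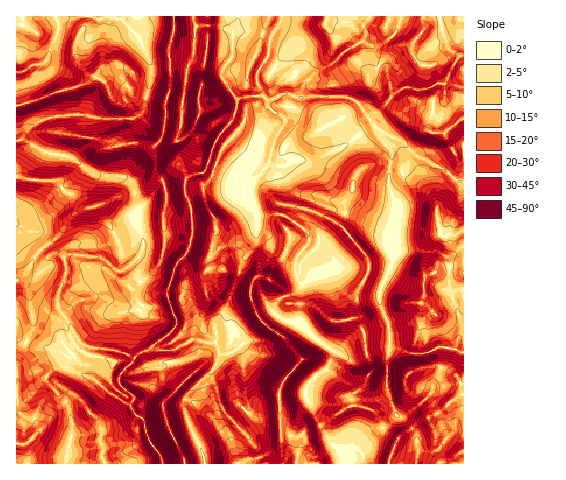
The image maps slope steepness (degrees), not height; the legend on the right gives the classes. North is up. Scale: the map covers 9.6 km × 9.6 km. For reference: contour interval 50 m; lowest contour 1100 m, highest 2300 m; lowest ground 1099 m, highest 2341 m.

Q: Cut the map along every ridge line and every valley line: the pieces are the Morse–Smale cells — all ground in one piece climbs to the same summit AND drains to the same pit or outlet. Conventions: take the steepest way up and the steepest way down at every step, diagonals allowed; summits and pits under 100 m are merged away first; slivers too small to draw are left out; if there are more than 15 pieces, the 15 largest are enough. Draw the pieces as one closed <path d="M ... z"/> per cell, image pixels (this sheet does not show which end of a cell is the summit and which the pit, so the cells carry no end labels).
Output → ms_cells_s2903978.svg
<path d="M281 16l-42 0-1 3-5 12 0 23-12 19 2 5 15 21-1 11-6 13-12 13-14 35 29 12 7 1 14-4-2 6 0 11 5 14 0 20 10 7 6 12 22 10-1 11 7 13 16-10 17-5 11 0 24 14 12 4 11-27-3-24 6-22-1-12-6-15 3-36-8-8-8-16-15-21-8-7-7-3-48 2-7-4-8 0-16 6-4-4-5-13 0-10 10-17 2-17 11-18z"/><path d="M193 16l-19 1 0 17-5 14 2 29-1 13-5 13-2 31-9 14 2 13-1 15-9 13-11 4 3 11-2 14 7 21-2 16-16 14-8 1-11-9-9-5-27-2-6 4-5-4-6 0-9-8-10-13-18-9 0 111 18 11 15 4 19 18 26 11 17 15 18 10 4-2 1-5-13-11-2-9 19-23 13-6 24-20 2-7-9-23 0-10 7-21 13-15 4-15-1-30-6-13 1-18-7-14 2-10-4-15 5-14 0-18 4-32 9-24 1-24z"/><path d="M300 289l-9 6-10 2-5 5-2 10-28 23-2 8-6 5-11 6-7-1-7 17-27 26-2 14 8 22 11 20 3 12 158-1 0-7-7-8-16 0-11-7-24-43-1-7 3-6 10-11 10-6 6-15-23-19-11-13z"/><path d="M463 16l-180 0-13 23-2 17-10 17 0 10 9 17 16-6 8 0 7 4 48-2 10 5 13 15 12-6 14-17 10-6 19 3 13-6 8-1 11-22 4-5 4-1z"/><path d="M379 129l-1 1 1 6 13 15-3 36 7 21-6 28 3 24-14 37 1 8 9 22 0 21 9 0 12 5 16 0 12-6 16 1 9 4 1-170-5 0-18-14-23-11-16-16z"/><path d="M206 171l-11 3-10 7 0 13 7 21 0 22-4 15-13 15-7 21 0 10 9 25-11 14-14 11 13 3 9-1 19-11 14 4 9-1 1-9-3-8 14-21 16-45 12-18 2-30-5-14 0-11 2-6-14 4-7-1z"/><path d="M21 177l-5 1 0 45 18 10 16 20 14 5 6-4 27 2 9 5 11 9 8-1 16-14 2-16-7-21 2-14-4-11-17 4-25 10-7 0-8-9-11-6-10-12-21 0z"/><path d="M148 96l-2 3-2 11-12 9-31 0-25-5-27 4-11 4-10 7 0-12-6-13-6 2 0 34 9 0 18 11 27 6 25 18 28 2 7 6 4 10 12-4 9-13 1-15-2-13 7-8 3-10 1-27z"/><path d="M111 16l-55 0 3 12-11 32-6 4-9 1-11 7-6 1 6 29 4 2 34-13 23-6 12-8 7 3 16-2 8 5 6 10 14 3 5-15 0-15-4-13-7-14-17-19z"/><path d="M196 339l-22 11-9 1-14-3-7 3-10 7-15 19 2 9 13 11-4 9 4 6 9 7 5 19 13 17 1 9 43-1-5-17-11-22-5-14 0-8 2-6 27-26 6-13 0-7-3-7-9 0z"/><path d="M64 366l-11 4-5 5-2 6 21 23 3 6 2 25-6 28 95 1 0-9-13-17-5-19-10-8-3-6-19-11-17-15z"/><path d="M389 348l-8 0-31 10-15-6-7 16-10 6-10 11-3 6 1 7 16 30 8 13 6 5 19 0 3 3 12-17 15-5 10-9 1-4-9-24z"/><path d="M346 269l-11 0-17 5-16 11-2 36 18 19 29 18 34-10 8 0 1-6-1-15-10-28 2-12z"/><path d="M214 25l-18 2-3 29-7 17-4 32 0 18-5 20 4 9-2 10 8 16 8-4 6 0 5-5 6-19 7-14 12-13 6-13 1-11-17-23 4-10 8-12 0-22z"/><path d="M463 56l-3 0-4 5-11 23-8 0-13 6-19-3-7 4-17 19-13 7 4 6 10 9 20 9 16 16 8 3 8 5 4 0 4-6 10-8 11-3z"/>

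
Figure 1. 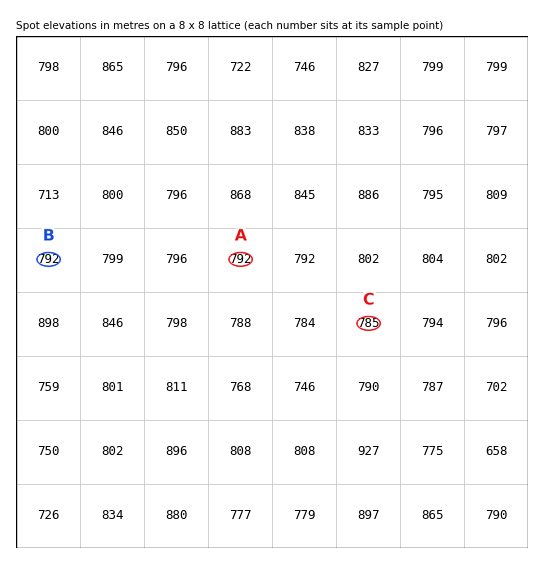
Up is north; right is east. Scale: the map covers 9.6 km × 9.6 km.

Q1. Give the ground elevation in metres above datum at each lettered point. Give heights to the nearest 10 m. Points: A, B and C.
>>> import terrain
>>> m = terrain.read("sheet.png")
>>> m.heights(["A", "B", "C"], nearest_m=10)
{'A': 790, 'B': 790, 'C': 790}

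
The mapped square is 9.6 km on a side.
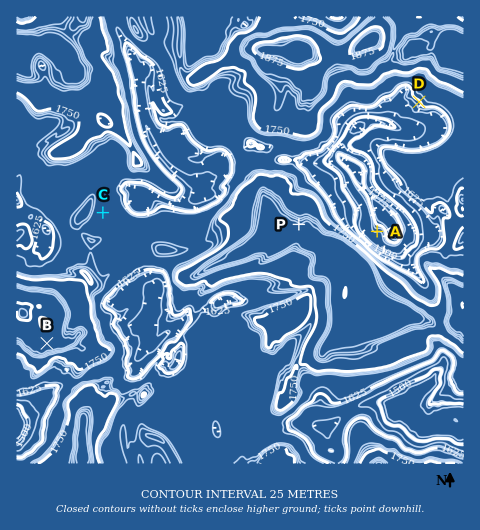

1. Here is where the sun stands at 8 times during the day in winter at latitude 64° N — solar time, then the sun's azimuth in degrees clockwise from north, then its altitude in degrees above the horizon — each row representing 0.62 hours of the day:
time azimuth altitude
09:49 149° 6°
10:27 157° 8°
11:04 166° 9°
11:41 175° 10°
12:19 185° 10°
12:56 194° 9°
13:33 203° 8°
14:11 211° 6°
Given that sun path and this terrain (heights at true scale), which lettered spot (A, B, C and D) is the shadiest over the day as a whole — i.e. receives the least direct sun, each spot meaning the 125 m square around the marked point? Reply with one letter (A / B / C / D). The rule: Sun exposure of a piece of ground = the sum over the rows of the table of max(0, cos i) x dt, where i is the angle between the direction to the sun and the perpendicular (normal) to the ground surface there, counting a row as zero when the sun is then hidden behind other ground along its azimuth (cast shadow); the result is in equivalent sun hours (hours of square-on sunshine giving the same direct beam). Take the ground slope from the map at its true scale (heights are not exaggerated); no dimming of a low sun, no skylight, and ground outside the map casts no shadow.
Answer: A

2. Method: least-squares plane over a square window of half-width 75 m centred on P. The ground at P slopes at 9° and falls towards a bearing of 24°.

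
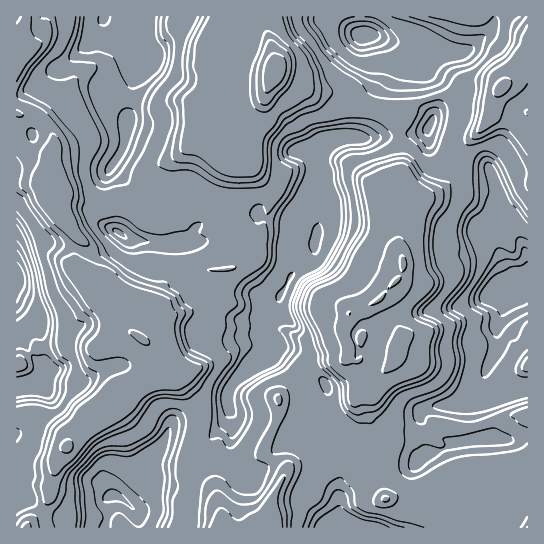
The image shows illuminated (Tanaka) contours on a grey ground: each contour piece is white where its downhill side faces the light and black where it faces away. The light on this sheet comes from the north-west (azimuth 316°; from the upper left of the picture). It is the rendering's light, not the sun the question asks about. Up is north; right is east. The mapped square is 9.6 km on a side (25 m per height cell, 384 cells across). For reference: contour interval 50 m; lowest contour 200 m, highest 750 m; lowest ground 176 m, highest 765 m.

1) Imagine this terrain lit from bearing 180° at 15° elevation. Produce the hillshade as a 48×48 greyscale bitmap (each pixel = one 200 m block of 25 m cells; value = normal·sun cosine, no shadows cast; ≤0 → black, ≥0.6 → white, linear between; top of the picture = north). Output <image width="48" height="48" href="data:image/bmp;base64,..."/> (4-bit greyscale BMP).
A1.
<image width="48" height="48" href="data:image/bmp;base64,Qk32BAAAAAAAAHYAAAAoAAAAMAAAADAAAAABAAQAAAAAAIAEAAATCwAAEwsAABAAAAAAAAAAAAAAABEREQAiIiIAMzMzAERERABVVVUAZmZmAHd3dwCIiIgAmZmZAKqqqgC7u7sAzMzMAN3d3QDu7u4A////AABndnZlM1NGZkVDVlZ6uYz//Kh3d3d3ZAB5hmVDNmVWZUQyJVV6ypzv/Id3d3d3ZVSLhlVUeYZWZUIRA2Z4u6qYmHZ3d3d3Zmd5hVaJqXZWZTIjIWmHirhlJFZmZnd3d3ZoqIial3ZnZSNWYzmHeahmRTJGZmZnd2Zovduph3ZnZUVnhiR3d3d2ZkITRWZmZmVHvv7dynZGZmVWdzFGd3d3Z3dDIjMzRVY1ed/+7chFZlQ1V1NWZ3d3d4mGQyIiJGZDNZ7+zNtkZ0ITVnZmZ3d3d3d3d2ZmZnZQFXnN2quWZ2IzVYdmZ3mpd2VWVVZ4mVVAA2d5vJrJd2RWZph2Zp3Mp3ZDIiIjRQAAECZ3i8ztl2VoeId2Zpu8yZqXVEMgAAABQQJmeN7+yHdTRTVmVoeJvd7dyGZlMYZlRUNFZ4q6y5tgAARme7d3ne7syXVWech3VqhlVnd3ipukAANmrsmHirzKmXZGemeKp7qHd3dlEWipYwBWqpmHaIeHZ2dUVBaKp4iIiYZjAUV5d1NXl3d3Z4d2ZWdkUkVXdjV3iGZjRmZWd4dYp4Z3ZWd4d2ZURFVVZjV3ZVZmd3dmZ2Ral3h2ZEQ0Z3ZDNDV3eJh2VWZnh3eIZUSbdnmZhUMBIlRDIRWZirl2ZmZTVmeXZlZ4dlWKqXd1U0AkMSSpq5d2ZUIBVmd3d2QiVjI2mprbq3VGVEaYqnZlIAAEZ3eKuIUAATQzWJianLuHdniIqGZSAAJGeIic24cQABVURodUaau5iJmIdlMQE1VWZmZ4q4hhAARlVmZCZni7yqp1NVMAAjMzNFVVeHd2QAJmVkVVZkaby6p2Z2IQE1ZlVWZmZnZ2UwA2UzVmZTZ5m7qbpyEkmqqph2ZmVnZ3dSImU0Z3dlZ3esnLhRWcyoiIh2ZmVodnhlVWZmeJeJh3e7u4ZEerl3d3h3d3eKl3h2Z3eHeLmMp3nKuXZmZnZmd3d4iImLuHd4eHdmZ5h6l3u6l2ZVQkVnd3eJvMyYuXd6iGZWYyV3douXdmY1MBRniIis3u2niXd5ZFVWMARmZql2VmVGZRNXiszMuqqWNWd3QAEzATVnebiIVmVnmVJGacy4d3d1AmdiEAAAElZovaioRWVWiXNFVYmHZ3Z3iIdQAAAAIDZ67ZqnVVJGZnU1VGd2d3ec3sqWRVVlMiZo7buYliFGRGZGZVZmd2ec3d7t3bl3h0Vkndl3cxRlNXhnd2Zndnmr3d3N3Kh3m4ZkSKdiEDZkRnhmeGZmZnrbvduYh2VEa7dmR5hkE1ZkVnZSVDVmZni8qal3ZTIRE2ZmR6qJZkRWd2VBExRmZmaLt3VVQREQABNWRFiKt1Q2h1VTA0Z3dmVol1NCABIzQyESIRV4y5ciRVZmNGZ3dmNFVjIQACRWZlEAAARnnLlSJFZndlVmZmMyEgEBAAFGZmZUIQFmaKiVRWZmmFNmZmUgAAAjEQNnd5q7dEJWZXeXVWZmiGE2ZmYyERFWiqqZq8zMt2Q2ZFaHVGZmZ2ImZmZEIxNp3u6qzu27yWQQ=="/>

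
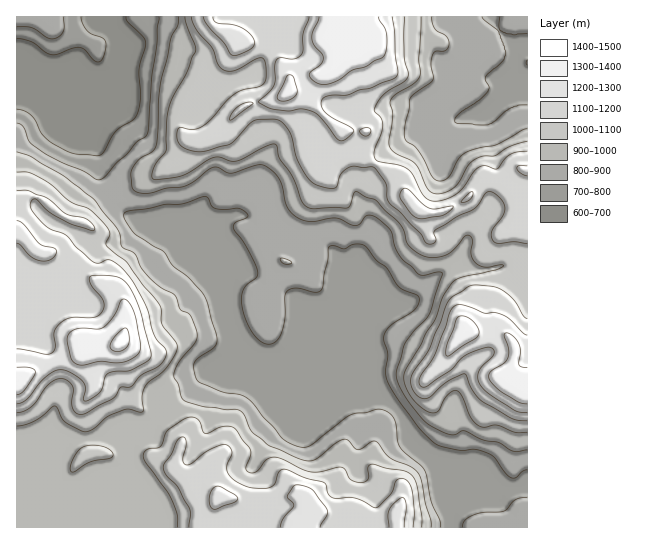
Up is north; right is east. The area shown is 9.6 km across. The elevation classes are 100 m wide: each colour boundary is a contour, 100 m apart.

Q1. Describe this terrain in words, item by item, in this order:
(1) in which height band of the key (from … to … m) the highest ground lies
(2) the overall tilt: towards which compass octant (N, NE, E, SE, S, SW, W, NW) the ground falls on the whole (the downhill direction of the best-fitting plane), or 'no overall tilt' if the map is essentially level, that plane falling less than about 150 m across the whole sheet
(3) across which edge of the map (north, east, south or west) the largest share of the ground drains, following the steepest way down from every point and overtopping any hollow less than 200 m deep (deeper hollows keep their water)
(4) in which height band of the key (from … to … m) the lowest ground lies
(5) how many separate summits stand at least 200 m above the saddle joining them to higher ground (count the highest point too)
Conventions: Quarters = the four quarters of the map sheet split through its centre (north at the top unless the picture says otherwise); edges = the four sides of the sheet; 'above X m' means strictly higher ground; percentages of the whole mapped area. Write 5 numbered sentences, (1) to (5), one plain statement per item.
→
(1) The highest point is somewhere between 1400 and 1500 m.
(2) On the whole the map has no overall tilt.
(3) Drainage is mainly to the south: more ground falls towards that edge than towards any other.
(4) Between 600 and 700 m: that is the band holding the lowest ground.
(5) There are 5 summits with 200 m or more of prominence.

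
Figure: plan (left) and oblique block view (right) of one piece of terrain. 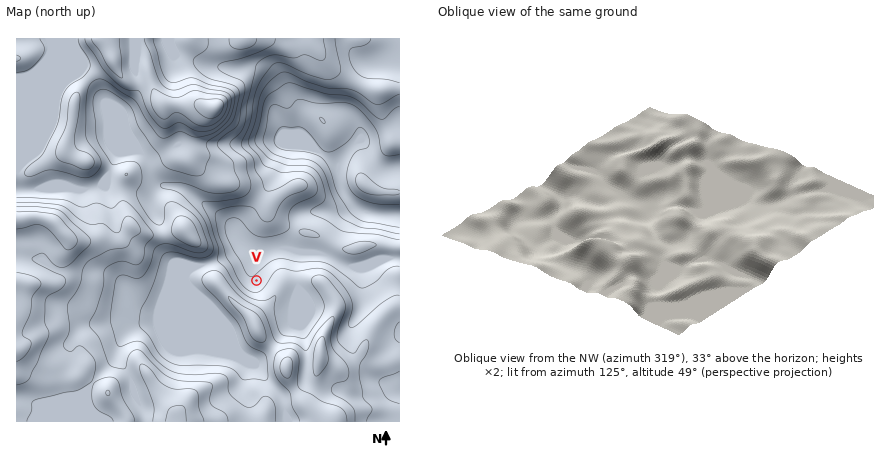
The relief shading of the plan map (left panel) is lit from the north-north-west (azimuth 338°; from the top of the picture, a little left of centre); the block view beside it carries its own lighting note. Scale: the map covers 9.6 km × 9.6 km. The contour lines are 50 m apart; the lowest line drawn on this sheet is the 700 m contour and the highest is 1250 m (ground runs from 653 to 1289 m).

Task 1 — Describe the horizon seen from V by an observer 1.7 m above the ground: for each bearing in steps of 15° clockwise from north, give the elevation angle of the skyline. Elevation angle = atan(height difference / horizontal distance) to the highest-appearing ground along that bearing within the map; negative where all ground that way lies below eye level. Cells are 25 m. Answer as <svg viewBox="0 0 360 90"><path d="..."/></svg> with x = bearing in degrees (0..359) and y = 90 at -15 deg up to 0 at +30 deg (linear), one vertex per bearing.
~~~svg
<svg viewBox="0 0 360 90"><path d="M0 56l15 1 15 2 15 0 15-6 15-5 15-4 15-2 15-1 15 0 15 0 15-1 15-6 15-3 15 0 15 0 15 1 15 2 15 4 15 6 15 0 15 5 15 3 15-3"/></svg>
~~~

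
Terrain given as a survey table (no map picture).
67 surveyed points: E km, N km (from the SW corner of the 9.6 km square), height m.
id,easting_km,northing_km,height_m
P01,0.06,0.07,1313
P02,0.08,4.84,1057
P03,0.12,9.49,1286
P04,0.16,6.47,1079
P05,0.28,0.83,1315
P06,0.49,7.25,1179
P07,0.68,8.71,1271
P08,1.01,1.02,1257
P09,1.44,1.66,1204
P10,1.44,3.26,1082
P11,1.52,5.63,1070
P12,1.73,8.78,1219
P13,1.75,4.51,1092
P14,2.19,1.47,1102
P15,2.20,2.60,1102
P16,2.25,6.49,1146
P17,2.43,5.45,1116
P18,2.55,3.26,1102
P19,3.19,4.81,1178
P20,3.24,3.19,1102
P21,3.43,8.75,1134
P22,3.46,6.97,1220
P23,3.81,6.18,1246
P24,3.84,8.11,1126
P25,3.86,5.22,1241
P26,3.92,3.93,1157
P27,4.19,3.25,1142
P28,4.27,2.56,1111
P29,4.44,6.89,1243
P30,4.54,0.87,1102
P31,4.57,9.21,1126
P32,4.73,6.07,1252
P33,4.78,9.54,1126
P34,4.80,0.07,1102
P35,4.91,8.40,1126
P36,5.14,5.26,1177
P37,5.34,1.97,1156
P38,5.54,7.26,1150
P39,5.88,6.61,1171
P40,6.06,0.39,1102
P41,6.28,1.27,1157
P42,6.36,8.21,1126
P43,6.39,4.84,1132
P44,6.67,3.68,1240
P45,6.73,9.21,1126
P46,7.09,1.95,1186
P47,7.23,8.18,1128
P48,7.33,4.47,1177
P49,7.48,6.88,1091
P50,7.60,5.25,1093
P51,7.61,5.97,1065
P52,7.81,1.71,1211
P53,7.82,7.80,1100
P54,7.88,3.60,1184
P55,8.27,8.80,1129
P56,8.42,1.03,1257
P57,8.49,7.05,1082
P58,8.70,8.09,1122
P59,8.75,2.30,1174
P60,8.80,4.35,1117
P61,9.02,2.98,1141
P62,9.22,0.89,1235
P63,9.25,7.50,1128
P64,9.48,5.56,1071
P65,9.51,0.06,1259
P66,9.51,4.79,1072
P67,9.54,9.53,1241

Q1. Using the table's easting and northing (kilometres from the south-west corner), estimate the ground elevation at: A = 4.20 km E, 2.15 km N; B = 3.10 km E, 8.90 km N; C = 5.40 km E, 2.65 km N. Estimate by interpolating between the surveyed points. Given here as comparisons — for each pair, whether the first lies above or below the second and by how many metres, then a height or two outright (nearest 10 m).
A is below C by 100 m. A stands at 1100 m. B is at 1170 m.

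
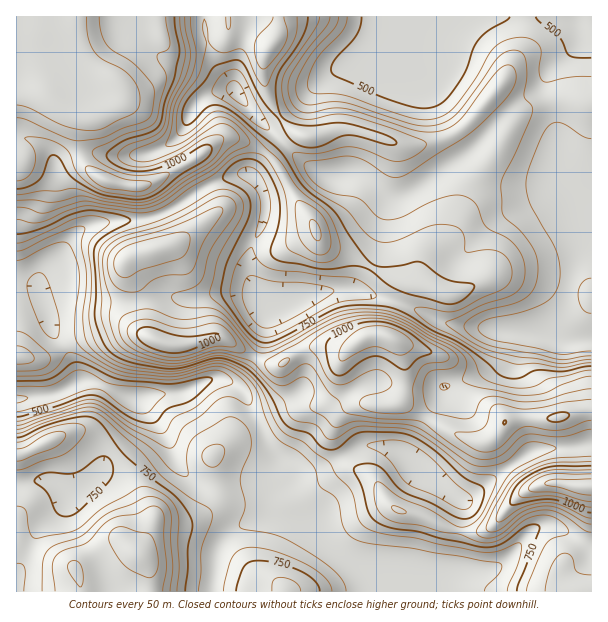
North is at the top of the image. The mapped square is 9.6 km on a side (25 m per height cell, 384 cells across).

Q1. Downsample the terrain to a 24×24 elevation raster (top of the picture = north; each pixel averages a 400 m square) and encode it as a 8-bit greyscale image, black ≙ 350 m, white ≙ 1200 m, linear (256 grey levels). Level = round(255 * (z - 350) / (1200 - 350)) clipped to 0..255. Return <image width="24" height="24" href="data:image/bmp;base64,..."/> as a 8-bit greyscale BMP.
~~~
<image width="24" height="24" href="data:image/bmp;base64,Qk12BgAAAAAAADYEAAAoAAAAGAAAABgAAAABAAgAAAAAAEACAAATCwAAEwsAAAABAAAAAAAAAAAAAAEBAQACAgIAAwMDAAQEBAAFBQUABgYGAAcHBwAICAgACQkJAAoKCgALCwsADAwMAA0NDQAODg4ADw8PABAQEAAREREAEhISABMTEwAUFBQAFRUVABYWFgAXFxcAGBgYABkZGQAaGhoAGxsbABwcHAAdHR0AHh4eAB8fHwAgICAAISEhACIiIgAjIyMAJCQkACUlJQAmJiYAJycnACgoKAApKSkAKioqACsrKwAsLCwALS0tAC4uLgAvLy8AMDAwADExMQAyMjIAMzMzADQ0NAA1NTUANjY2ADc3NwA4ODgAOTk5ADo6OgA7OzsAPDw8AD09PQA+Pj4APz8/AEBAQABBQUEAQkJCAENDQwBEREQARUVFAEZGRgBHR0cASEhIAElJSQBKSkoAS0tLAExMTABNTU0ATk5OAE9PTwBQUFAAUVFRAFJSUgBTU1MAVFRUAFVVVQBWVlYAV1dXAFhYWABZWVkAWlpaAFtbWwBcXFwAXV1dAF5eXgBfX18AYGBgAGFhYQBiYmIAY2NjAGRkZABlZWUAZmZmAGdnZwBoaGgAaWlpAGpqagBra2sAbGxsAG1tbQBubm4Ab29vAHBwcABxcXEAcnJyAHNzcwB0dHQAdXV1AHZ2dgB3d3cAeHh4AHl5eQB6enoAe3t7AHx8fAB9fX0Afn5+AH9/fwCAgIAAgYGBAIKCggCDg4MAhISEAIWFhQCGhoYAh4eHAIiIiACJiYkAioqKAIuLiwCMjIwAjY2NAI6OjgCPj48AkJCQAJGRkQCSkpIAk5OTAJSUlACVlZUAlpaWAJeXlwCYmJgAmZmZAJqamgCbm5sAnJycAJ2dnQCenp4An5+fAKCgoAChoaEAoqKiAKOjowCkpKQApaWlAKampgCnp6cAqKioAKmpqQCqqqoAq6urAKysrACtra0Arq6uAK+vrwCwsLAAsbGxALKysgCzs7MAtLS0ALW1tQC2trYAt7e3ALi4uAC5ubkAurq6ALu7uwC8vLwAvb29AL6+vgC/v78AwMDAAMHBwQDCwsIAw8PDAMTExADFxcUAxsbGAMfHxwDIyMgAycnJAMrKygDLy8sAzMzMAM3NzQDOzs4Az8/PANDQ0ADR0dEA0tLSANPT0wDU1NQA1dXVANbW1gDX19cA2NjYANnZ2QDa2toA29vbANzc3ADd3d0A3t7eAN/f3wDg4OAA4eHhAOLi4gDj4+MA5OTkAOXl5QDm5uYA5+fnAOjo6ADp6ekA6urqAOvr6wDs7OwA7e3tAO7u7gDv7+8A8PDwAPHx8QDy8vIA8/PzAPT09AD19fUA9vb2APf39wD4+PgA+fn5APr6+gD7+/sA/Pz8AP39/QD+/v4A////AIqis6ytspVtZnqEhHRcVFNTVFRYZoiYmIqerq64u5ZvYW9xaFtVVVZXWl5kZHuTkoiFjaa1spRzYVxaV1RYY292gISYjXeEk4R5eIaYo41vZFpWVVZbdI+MfGyIt6ioxnt2dnd/gmtfYllVVVlle4BqZG1/ptjp8JCGfnh4aVViaFxTVGJxdGtjb5CimZyvsnyTi3xlSEZZY11Xa32GdXR9m7G6tqOnoSpEYFstITJDVFJkiJWhqrGupKKtubW9ux4cGyEfIyorPEt+kpuwsbW0mpiVjIuXolRCLUNof452YIGjrK7Lv8DCsZ17aWdfZ09AS3OkxcfBuZZ2kLHL19rHmm5JPDYxM0A7T4Klr6WjnGhWW3SVpp99ZlxGPTc1OTw8S4KkopmSe1tWVlhgZ3J4fHpuX0o8PEE/S4q4tK2hgGNob3h3dnh5dm9xalE+OGFPVH6ot7usjnBzi52Hcmtvb2pmXko7NomAaWt9iZWmoX9sj556Y1tgZmVZTD84Na6sprfIw5mGkn1si3ZdV1JSV1pVRzs2NdK/zuDNx8ithmt5elVOU11aUFFUSTs2N9TM2tK3pKC6sZKAcnNpa3NtX1RSUkA4Od7q8vLm1JiFoIFtdnR1bl9MSlpZVEg9QfP29fT156p0bV54WkdIPDAsLD5gWElESPLz8vTy4MSMa26IWTctKikpKS1KXkU6O/Ly8uze1cqYhYidekgvKikpKSs2SkIyK/Lz8+LW1ceRkJGYjWdCLCkpKSosMjMrJA=="/>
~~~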